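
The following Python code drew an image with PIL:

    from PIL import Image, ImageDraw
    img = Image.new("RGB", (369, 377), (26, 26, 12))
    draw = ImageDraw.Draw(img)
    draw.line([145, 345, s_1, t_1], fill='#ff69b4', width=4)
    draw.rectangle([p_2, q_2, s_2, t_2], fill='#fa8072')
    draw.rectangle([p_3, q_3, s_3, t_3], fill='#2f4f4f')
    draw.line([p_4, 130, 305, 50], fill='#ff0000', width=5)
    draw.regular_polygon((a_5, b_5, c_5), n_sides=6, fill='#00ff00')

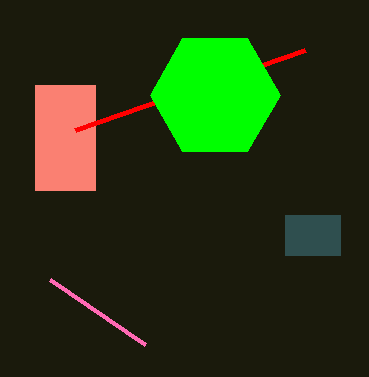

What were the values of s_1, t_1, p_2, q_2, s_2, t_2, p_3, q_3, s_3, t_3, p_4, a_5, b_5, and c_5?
s_1 = 50; t_1 = 280; p_2 = 35; q_2 = 85; s_2 = 95; t_2 = 190; p_3 = 285; q_3 = 215; s_3 = 340; t_3 = 255; p_4 = 75; a_5 = 215; b_5 = 95; c_5 = 65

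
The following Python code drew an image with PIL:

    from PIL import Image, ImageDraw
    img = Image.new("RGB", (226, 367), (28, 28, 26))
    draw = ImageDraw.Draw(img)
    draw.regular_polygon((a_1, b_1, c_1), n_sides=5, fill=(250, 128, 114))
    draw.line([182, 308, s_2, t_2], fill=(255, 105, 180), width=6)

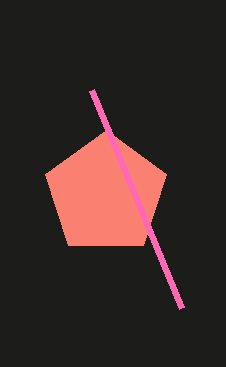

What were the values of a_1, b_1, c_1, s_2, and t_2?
a_1 = 106, b_1 = 194, c_1 = 64, s_2 = 92, t_2 = 90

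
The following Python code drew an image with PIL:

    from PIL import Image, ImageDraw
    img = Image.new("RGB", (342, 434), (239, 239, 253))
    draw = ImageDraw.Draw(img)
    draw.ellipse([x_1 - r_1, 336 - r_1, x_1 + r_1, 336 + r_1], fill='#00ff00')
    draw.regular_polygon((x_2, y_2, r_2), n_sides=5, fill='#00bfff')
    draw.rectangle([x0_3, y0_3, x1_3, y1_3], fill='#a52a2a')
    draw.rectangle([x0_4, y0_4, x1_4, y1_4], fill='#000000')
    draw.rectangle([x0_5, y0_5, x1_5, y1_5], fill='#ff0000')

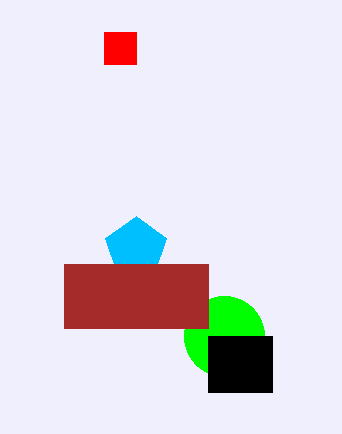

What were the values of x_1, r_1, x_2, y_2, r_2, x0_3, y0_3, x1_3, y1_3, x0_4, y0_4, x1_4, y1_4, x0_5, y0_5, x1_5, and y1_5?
x_1 = 224; r_1 = 40; x_2 = 136; y_2 = 248; r_2 = 32; x0_3 = 64; y0_3 = 264; x1_3 = 208; y1_3 = 328; x0_4 = 208; y0_4 = 336; x1_4 = 272; y1_4 = 392; x0_5 = 104; y0_5 = 32; x1_5 = 136; y1_5 = 64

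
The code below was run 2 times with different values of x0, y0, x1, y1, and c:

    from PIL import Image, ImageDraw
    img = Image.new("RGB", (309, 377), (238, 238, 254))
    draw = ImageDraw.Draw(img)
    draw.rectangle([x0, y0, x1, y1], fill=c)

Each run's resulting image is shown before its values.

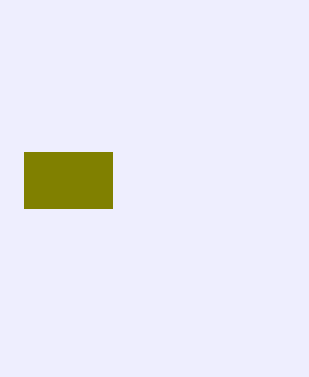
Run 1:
x0 = 24; y0 = 152; x1 = 112; y1 = 208; c = 'olive'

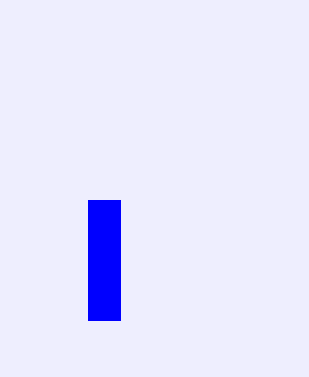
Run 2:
x0 = 88, y0 = 200, x1 = 120, y1 = 320, c = 'blue'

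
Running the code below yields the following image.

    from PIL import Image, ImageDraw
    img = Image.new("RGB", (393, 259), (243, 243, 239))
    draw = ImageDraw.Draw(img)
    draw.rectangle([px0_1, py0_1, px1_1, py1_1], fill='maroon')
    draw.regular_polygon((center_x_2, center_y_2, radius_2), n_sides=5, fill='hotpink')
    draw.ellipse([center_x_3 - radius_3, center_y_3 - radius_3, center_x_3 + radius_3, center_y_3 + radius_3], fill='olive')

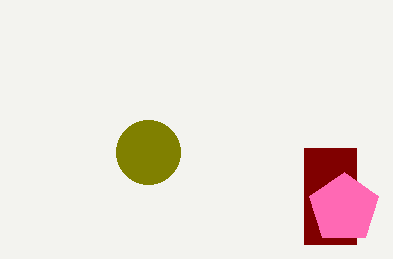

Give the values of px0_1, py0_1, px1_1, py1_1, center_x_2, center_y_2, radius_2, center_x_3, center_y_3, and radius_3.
px0_1 = 304; py0_1 = 148; px1_1 = 356; py1_1 = 244; center_x_2 = 344; center_y_2 = 208; radius_2 = 36; center_x_3 = 148; center_y_3 = 152; radius_3 = 32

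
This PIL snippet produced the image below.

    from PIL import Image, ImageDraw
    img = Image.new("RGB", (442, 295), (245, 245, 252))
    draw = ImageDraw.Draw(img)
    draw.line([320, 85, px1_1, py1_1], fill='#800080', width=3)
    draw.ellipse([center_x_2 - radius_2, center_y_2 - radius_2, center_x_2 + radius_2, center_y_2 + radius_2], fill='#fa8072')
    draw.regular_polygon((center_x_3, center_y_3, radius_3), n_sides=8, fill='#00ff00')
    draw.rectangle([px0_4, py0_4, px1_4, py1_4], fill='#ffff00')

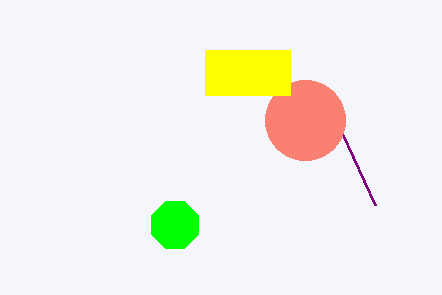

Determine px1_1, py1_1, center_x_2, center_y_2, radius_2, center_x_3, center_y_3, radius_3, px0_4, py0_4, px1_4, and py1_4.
px1_1 = 375, py1_1 = 205, center_x_2 = 305, center_y_2 = 120, radius_2 = 40, center_x_3 = 175, center_y_3 = 225, radius_3 = 25, px0_4 = 205, py0_4 = 50, px1_4 = 290, py1_4 = 95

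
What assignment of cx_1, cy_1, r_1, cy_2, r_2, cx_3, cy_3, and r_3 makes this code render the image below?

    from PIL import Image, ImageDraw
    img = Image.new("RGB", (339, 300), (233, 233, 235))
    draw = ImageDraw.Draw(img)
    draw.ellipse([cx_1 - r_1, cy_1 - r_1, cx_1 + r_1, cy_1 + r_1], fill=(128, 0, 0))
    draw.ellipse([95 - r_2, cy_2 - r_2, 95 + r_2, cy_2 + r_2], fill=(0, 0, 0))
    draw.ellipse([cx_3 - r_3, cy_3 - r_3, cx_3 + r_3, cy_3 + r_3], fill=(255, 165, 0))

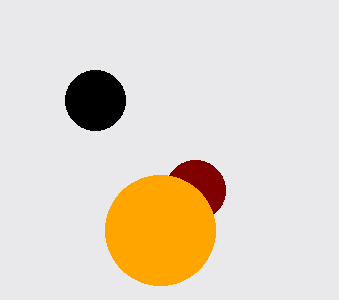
cx_1 = 195; cy_1 = 190; r_1 = 30; cy_2 = 100; r_2 = 30; cx_3 = 160; cy_3 = 230; r_3 = 55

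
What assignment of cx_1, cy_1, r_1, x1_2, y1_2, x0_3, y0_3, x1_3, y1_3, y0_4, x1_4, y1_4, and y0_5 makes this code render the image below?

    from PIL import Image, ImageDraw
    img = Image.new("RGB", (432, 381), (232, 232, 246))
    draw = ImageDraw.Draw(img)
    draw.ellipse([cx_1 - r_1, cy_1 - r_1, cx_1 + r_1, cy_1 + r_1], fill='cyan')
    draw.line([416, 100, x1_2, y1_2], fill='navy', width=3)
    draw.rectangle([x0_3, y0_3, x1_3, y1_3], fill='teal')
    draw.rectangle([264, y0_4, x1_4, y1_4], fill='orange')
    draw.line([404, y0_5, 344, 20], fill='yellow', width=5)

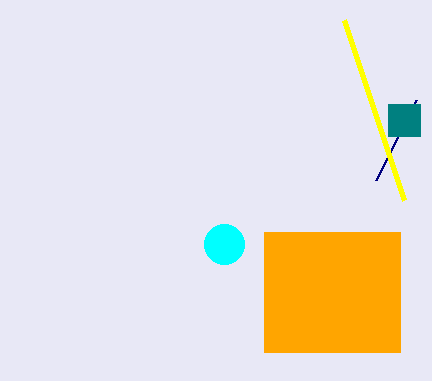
cx_1 = 224; cy_1 = 244; r_1 = 20; x1_2 = 376; y1_2 = 180; x0_3 = 388; y0_3 = 104; x1_3 = 420; y1_3 = 136; y0_4 = 232; x1_4 = 400; y1_4 = 352; y0_5 = 200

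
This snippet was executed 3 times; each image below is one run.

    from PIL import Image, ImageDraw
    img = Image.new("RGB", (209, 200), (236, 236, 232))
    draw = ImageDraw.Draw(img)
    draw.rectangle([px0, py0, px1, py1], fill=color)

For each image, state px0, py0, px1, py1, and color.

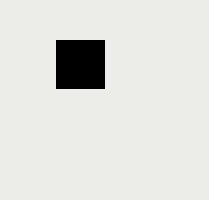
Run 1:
px0 = 56; py0 = 40; px1 = 104; py1 = 88; color = 'black'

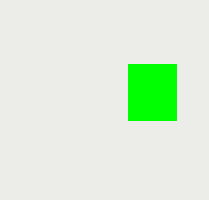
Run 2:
px0 = 128; py0 = 64; px1 = 176; py1 = 120; color = 'lime'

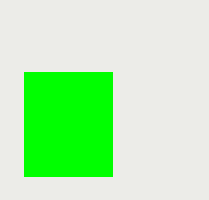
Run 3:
px0 = 24; py0 = 72; px1 = 112; py1 = 176; color = 'lime'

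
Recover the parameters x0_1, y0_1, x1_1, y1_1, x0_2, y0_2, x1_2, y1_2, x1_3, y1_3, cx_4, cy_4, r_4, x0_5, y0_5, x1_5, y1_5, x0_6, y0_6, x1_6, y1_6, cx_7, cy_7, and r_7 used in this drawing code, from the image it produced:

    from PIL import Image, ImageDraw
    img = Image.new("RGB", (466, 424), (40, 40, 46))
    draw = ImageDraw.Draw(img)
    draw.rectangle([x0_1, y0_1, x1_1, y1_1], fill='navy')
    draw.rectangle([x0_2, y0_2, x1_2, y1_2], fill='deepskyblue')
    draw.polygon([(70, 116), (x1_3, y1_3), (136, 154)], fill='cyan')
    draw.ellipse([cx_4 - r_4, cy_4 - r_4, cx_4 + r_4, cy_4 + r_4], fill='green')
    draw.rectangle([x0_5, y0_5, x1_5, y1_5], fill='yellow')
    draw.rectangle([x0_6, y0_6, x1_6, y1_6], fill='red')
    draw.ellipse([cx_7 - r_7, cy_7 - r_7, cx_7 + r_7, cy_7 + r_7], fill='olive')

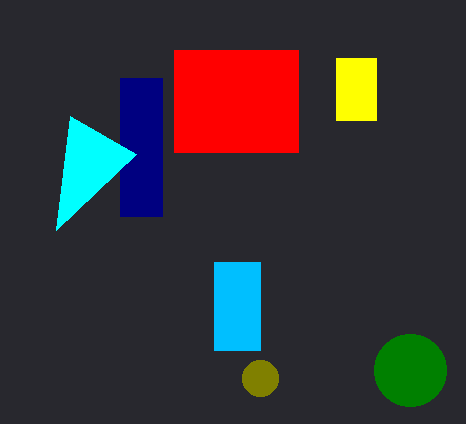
x0_1 = 120, y0_1 = 78, x1_1 = 162, y1_1 = 216, x0_2 = 214, y0_2 = 262, x1_2 = 260, y1_2 = 350, x1_3 = 56, y1_3 = 230, cx_4 = 410, cy_4 = 370, r_4 = 36, x0_5 = 336, y0_5 = 58, x1_5 = 376, y1_5 = 120, x0_6 = 174, y0_6 = 50, x1_6 = 298, y1_6 = 152, cx_7 = 260, cy_7 = 378, r_7 = 18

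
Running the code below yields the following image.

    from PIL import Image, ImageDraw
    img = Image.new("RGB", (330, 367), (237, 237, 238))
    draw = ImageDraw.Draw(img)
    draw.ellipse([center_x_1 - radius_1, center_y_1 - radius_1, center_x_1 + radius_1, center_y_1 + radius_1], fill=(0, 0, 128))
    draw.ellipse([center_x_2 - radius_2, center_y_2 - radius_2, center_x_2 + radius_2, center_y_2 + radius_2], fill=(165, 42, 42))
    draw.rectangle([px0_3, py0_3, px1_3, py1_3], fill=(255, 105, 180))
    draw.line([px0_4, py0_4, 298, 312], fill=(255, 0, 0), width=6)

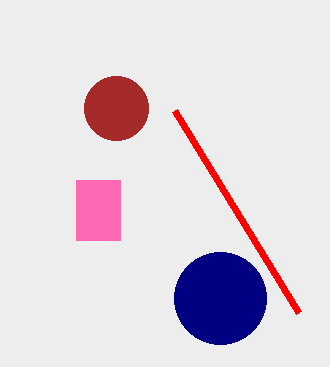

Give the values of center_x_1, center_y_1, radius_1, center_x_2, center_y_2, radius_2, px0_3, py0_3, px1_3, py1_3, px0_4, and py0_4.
center_x_1 = 220; center_y_1 = 298; radius_1 = 46; center_x_2 = 116; center_y_2 = 108; radius_2 = 32; px0_3 = 76; py0_3 = 180; px1_3 = 120; py1_3 = 240; px0_4 = 174; py0_4 = 110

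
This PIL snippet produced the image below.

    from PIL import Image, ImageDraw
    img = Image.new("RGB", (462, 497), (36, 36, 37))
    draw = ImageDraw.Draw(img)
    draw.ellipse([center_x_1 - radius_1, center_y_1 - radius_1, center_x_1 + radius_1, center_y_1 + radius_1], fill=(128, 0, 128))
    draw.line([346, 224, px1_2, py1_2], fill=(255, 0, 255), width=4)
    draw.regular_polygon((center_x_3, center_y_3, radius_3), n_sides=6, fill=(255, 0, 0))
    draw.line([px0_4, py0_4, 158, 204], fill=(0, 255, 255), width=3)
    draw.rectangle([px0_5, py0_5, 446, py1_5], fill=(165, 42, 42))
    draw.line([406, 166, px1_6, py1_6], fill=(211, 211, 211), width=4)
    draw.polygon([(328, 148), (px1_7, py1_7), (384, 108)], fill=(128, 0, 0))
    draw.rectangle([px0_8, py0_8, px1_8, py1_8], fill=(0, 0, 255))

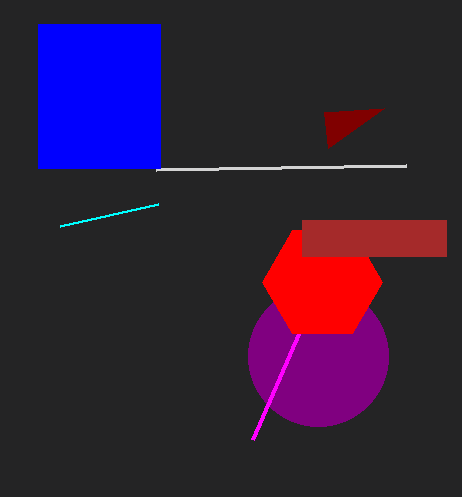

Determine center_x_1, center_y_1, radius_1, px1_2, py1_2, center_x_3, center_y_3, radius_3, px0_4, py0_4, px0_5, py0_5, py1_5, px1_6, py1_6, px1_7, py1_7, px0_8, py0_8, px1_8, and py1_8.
center_x_1 = 318, center_y_1 = 356, radius_1 = 70, px1_2 = 252, py1_2 = 440, center_x_3 = 322, center_y_3 = 282, radius_3 = 60, px0_4 = 60, py0_4 = 226, px0_5 = 302, py0_5 = 220, py1_5 = 256, px1_6 = 156, py1_6 = 170, px1_7 = 324, py1_7 = 112, px0_8 = 38, py0_8 = 24, px1_8 = 160, py1_8 = 168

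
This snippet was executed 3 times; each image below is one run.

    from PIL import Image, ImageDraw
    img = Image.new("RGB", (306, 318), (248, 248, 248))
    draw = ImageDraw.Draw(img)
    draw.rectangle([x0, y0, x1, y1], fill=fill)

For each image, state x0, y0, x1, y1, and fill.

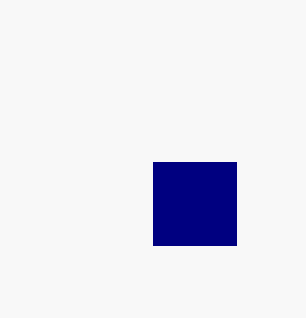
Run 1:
x0 = 153, y0 = 162, x1 = 236, y1 = 245, fill = 'navy'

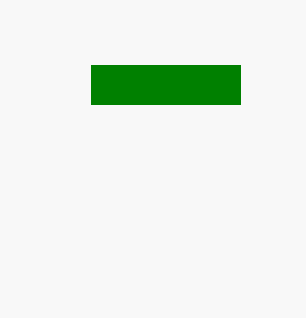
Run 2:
x0 = 91
y0 = 65
x1 = 240
y1 = 104
fill = 'green'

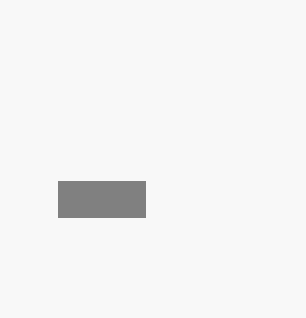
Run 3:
x0 = 58
y0 = 181
x1 = 145
y1 = 217
fill = 'gray'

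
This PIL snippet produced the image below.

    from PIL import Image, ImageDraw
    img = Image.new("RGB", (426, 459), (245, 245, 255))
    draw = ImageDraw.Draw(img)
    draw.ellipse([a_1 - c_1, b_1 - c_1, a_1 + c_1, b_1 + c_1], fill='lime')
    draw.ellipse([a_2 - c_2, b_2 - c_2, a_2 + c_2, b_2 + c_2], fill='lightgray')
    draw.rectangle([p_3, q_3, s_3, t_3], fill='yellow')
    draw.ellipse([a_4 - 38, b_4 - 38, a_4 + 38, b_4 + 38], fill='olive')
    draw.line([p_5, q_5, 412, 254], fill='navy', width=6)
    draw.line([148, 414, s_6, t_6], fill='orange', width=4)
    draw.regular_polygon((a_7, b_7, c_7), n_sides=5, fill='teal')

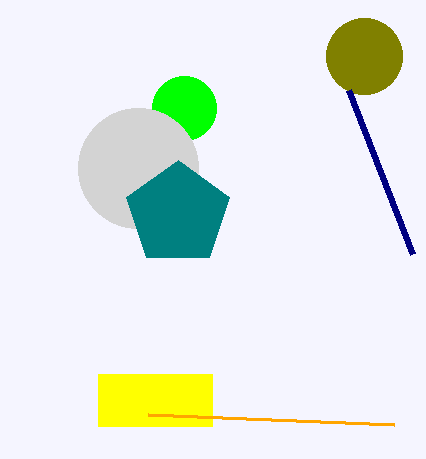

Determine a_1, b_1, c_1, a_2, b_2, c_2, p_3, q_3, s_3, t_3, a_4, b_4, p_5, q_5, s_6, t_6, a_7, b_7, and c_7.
a_1 = 184, b_1 = 108, c_1 = 32, a_2 = 138, b_2 = 168, c_2 = 60, p_3 = 98, q_3 = 374, s_3 = 212, t_3 = 426, a_4 = 364, b_4 = 56, p_5 = 348, q_5 = 90, s_6 = 394, t_6 = 424, a_7 = 178, b_7 = 214, c_7 = 54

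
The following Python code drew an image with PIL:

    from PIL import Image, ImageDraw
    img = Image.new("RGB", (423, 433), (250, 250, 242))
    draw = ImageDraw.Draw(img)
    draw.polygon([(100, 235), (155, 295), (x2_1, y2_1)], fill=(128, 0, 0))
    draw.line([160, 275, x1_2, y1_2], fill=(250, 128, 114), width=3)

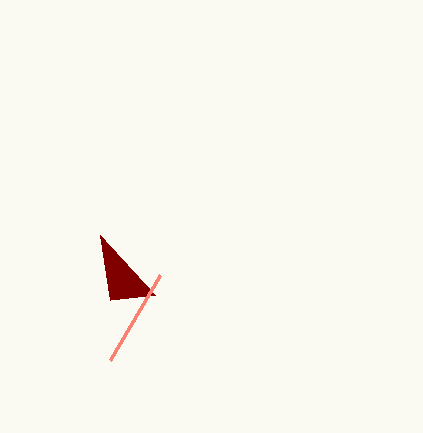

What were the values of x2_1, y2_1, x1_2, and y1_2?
x2_1 = 110, y2_1 = 300, x1_2 = 110, y1_2 = 360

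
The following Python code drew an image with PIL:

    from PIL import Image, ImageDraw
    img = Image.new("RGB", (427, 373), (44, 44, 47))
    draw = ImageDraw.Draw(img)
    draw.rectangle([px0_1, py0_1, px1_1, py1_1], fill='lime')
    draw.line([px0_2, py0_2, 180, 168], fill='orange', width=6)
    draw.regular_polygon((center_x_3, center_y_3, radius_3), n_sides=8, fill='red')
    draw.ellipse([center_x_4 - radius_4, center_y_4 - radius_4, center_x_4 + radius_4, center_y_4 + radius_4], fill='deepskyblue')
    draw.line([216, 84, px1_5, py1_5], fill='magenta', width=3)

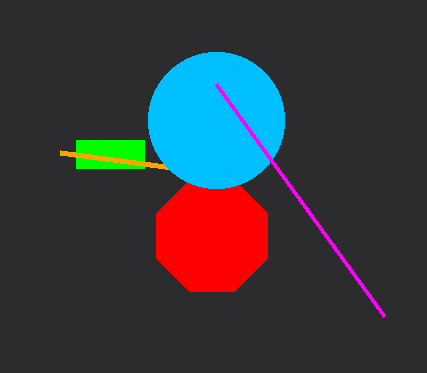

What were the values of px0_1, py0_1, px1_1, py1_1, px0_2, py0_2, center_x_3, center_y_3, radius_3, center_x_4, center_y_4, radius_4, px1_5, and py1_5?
px0_1 = 76, py0_1 = 140, px1_1 = 144, py1_1 = 168, px0_2 = 60, py0_2 = 152, center_x_3 = 212, center_y_3 = 236, radius_3 = 60, center_x_4 = 216, center_y_4 = 120, radius_4 = 68, px1_5 = 384, py1_5 = 316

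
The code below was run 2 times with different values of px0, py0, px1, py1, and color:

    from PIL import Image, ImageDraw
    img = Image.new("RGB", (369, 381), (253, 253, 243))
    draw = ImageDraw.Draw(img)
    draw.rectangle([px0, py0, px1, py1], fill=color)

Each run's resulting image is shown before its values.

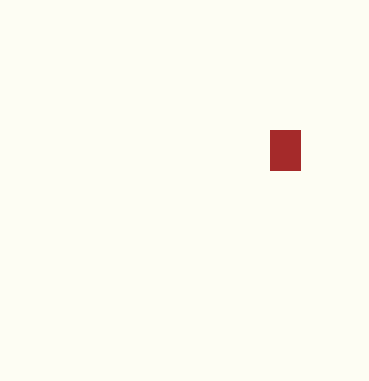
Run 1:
px0 = 270; py0 = 130; px1 = 300; py1 = 170; color = 'brown'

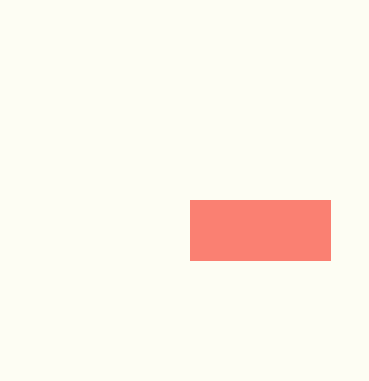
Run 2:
px0 = 190, py0 = 200, px1 = 330, py1 = 260, color = 'salmon'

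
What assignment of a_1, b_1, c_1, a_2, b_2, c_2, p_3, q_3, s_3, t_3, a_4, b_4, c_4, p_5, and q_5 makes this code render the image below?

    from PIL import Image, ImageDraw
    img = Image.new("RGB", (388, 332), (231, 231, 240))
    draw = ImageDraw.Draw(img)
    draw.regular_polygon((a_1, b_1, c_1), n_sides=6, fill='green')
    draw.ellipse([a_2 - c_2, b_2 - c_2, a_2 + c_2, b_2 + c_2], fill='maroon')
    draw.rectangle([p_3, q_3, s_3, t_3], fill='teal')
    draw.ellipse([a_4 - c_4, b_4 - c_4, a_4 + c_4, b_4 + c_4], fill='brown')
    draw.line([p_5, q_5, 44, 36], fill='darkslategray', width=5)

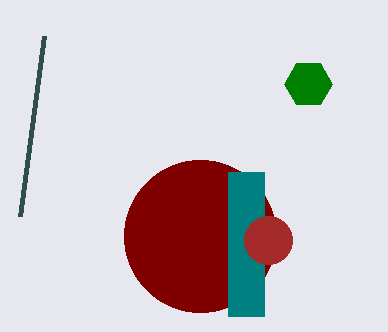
a_1 = 308
b_1 = 84
c_1 = 24
a_2 = 200
b_2 = 236
c_2 = 76
p_3 = 228
q_3 = 172
s_3 = 264
t_3 = 316
a_4 = 268
b_4 = 240
c_4 = 24
p_5 = 20
q_5 = 216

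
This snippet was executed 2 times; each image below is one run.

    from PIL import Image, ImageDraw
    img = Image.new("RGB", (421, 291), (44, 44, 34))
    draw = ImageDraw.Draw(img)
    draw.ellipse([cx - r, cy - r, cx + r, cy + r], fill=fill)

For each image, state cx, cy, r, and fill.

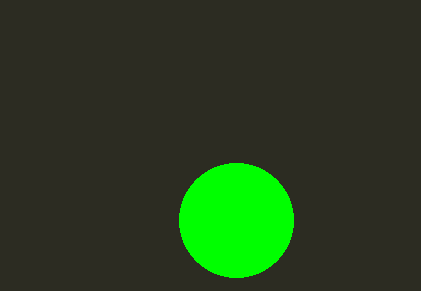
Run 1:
cx = 236
cy = 220
r = 57
fill = 'lime'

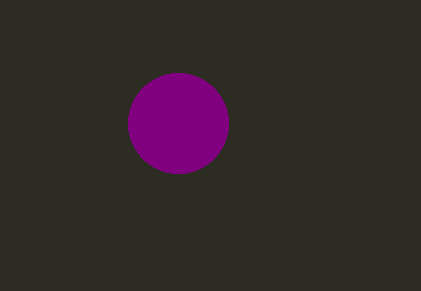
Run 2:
cx = 178; cy = 123; r = 50; fill = 'purple'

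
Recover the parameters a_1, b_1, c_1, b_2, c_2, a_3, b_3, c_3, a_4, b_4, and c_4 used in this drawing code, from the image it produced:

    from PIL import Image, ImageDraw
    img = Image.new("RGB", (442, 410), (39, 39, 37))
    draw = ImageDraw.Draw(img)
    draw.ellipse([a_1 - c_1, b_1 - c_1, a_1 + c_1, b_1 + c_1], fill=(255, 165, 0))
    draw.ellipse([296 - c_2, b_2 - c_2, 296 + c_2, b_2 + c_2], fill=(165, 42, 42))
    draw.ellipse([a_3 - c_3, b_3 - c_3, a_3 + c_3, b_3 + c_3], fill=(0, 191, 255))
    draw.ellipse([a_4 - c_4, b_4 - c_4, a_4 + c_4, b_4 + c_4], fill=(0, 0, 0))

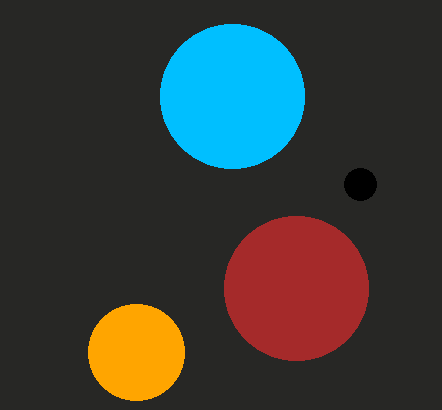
a_1 = 136; b_1 = 352; c_1 = 48; b_2 = 288; c_2 = 72; a_3 = 232; b_3 = 96; c_3 = 72; a_4 = 360; b_4 = 184; c_4 = 16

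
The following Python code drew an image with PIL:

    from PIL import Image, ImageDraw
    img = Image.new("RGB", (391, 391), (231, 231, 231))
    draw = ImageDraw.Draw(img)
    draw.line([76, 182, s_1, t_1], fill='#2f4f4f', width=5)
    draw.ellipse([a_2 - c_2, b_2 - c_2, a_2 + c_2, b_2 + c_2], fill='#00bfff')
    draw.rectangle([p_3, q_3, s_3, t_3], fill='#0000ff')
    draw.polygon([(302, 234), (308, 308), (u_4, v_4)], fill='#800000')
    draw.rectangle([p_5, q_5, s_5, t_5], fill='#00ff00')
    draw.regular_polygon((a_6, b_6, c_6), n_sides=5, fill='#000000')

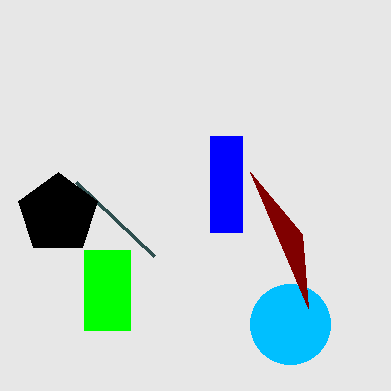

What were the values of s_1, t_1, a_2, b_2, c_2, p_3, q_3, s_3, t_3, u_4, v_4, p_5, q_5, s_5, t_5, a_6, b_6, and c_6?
s_1 = 154, t_1 = 256, a_2 = 290, b_2 = 324, c_2 = 40, p_3 = 210, q_3 = 136, s_3 = 242, t_3 = 232, u_4 = 250, v_4 = 172, p_5 = 84, q_5 = 250, s_5 = 130, t_5 = 330, a_6 = 58, b_6 = 214, c_6 = 42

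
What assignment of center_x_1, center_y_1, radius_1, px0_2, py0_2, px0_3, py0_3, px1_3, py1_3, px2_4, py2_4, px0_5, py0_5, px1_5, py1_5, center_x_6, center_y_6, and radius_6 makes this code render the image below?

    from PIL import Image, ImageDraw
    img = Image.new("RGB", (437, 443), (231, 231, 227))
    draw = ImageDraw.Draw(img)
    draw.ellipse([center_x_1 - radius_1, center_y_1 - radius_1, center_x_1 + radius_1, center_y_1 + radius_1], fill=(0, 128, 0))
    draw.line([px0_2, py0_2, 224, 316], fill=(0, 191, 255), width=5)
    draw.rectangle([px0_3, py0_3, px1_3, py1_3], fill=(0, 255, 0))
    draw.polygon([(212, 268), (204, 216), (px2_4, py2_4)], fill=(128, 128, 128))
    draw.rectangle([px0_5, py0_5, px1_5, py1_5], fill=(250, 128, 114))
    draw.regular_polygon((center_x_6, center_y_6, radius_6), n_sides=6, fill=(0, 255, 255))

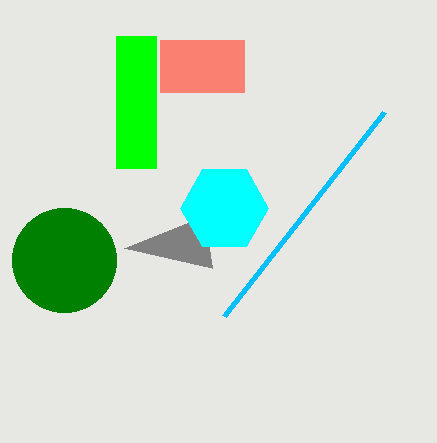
center_x_1 = 64
center_y_1 = 260
radius_1 = 52
px0_2 = 384
py0_2 = 112
px0_3 = 116
py0_3 = 36
px1_3 = 156
py1_3 = 168
px2_4 = 124
py2_4 = 248
px0_5 = 160
py0_5 = 40
px1_5 = 244
py1_5 = 92
center_x_6 = 224
center_y_6 = 208
radius_6 = 44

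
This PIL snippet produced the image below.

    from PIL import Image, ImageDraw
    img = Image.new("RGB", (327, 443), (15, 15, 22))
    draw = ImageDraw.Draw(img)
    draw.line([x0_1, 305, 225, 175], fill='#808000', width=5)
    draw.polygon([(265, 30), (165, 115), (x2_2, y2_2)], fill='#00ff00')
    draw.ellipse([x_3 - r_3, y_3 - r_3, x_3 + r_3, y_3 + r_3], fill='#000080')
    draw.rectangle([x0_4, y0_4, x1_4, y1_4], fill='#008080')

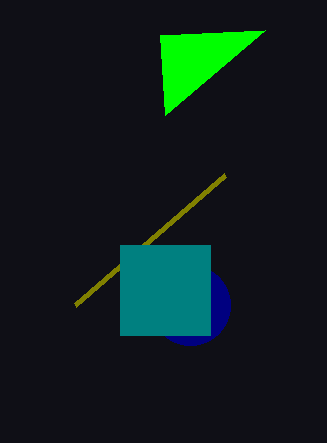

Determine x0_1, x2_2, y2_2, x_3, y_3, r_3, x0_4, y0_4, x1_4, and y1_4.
x0_1 = 75, x2_2 = 160, y2_2 = 35, x_3 = 190, y_3 = 305, r_3 = 40, x0_4 = 120, y0_4 = 245, x1_4 = 210, y1_4 = 335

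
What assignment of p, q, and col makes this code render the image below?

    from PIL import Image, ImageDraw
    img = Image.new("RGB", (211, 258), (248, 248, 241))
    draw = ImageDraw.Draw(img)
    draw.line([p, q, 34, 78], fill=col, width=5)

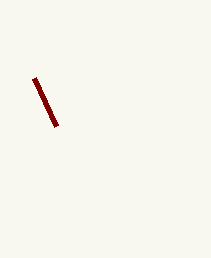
p = 56
q = 126
col = 'maroon'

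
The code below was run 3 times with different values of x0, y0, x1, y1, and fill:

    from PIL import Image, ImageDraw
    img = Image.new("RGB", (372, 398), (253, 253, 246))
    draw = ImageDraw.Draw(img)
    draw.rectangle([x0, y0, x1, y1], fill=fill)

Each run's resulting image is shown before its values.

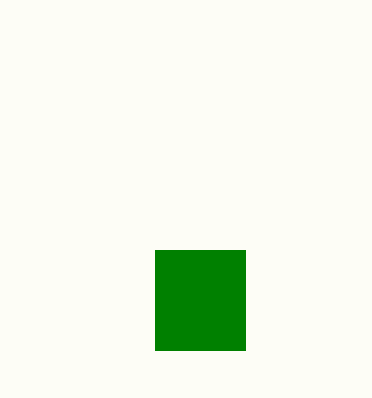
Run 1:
x0 = 155; y0 = 250; x1 = 245; y1 = 350; fill = 'green'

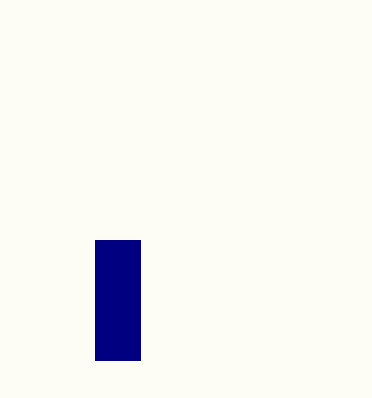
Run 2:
x0 = 95; y0 = 240; x1 = 140; y1 = 360; fill = 'navy'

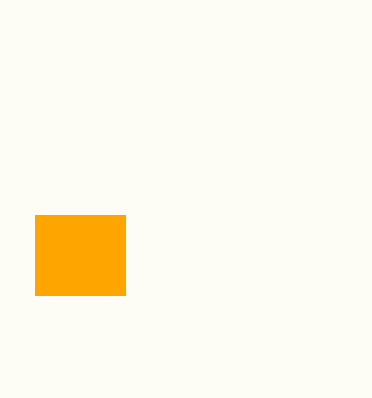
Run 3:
x0 = 35; y0 = 215; x1 = 125; y1 = 295; fill = 'orange'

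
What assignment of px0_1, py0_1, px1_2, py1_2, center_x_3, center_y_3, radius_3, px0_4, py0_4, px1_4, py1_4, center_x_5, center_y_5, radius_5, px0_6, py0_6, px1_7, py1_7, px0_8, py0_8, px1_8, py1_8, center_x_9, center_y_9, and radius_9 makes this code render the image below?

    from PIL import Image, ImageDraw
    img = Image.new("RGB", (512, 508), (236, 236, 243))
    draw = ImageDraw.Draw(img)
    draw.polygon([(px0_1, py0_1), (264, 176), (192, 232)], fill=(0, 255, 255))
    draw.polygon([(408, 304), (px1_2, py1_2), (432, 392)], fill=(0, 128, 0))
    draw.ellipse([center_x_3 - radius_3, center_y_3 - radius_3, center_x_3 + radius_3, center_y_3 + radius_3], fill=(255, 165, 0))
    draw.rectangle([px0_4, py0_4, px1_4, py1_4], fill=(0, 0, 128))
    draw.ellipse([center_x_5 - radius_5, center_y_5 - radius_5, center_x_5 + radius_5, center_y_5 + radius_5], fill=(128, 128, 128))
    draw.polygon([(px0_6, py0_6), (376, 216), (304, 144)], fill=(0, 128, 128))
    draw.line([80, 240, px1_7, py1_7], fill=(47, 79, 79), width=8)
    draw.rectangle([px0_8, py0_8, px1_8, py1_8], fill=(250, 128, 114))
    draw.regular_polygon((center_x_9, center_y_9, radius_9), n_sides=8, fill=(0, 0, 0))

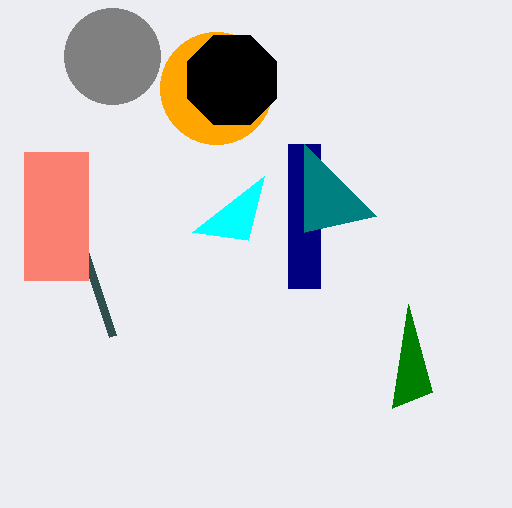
px0_1 = 248; py0_1 = 240; px1_2 = 392; py1_2 = 408; center_x_3 = 216; center_y_3 = 88; radius_3 = 56; px0_4 = 288; py0_4 = 144; px1_4 = 320; py1_4 = 288; center_x_5 = 112; center_y_5 = 56; radius_5 = 48; px0_6 = 304; py0_6 = 232; px1_7 = 112; py1_7 = 336; px0_8 = 24; py0_8 = 152; px1_8 = 88; py1_8 = 280; center_x_9 = 232; center_y_9 = 80; radius_9 = 48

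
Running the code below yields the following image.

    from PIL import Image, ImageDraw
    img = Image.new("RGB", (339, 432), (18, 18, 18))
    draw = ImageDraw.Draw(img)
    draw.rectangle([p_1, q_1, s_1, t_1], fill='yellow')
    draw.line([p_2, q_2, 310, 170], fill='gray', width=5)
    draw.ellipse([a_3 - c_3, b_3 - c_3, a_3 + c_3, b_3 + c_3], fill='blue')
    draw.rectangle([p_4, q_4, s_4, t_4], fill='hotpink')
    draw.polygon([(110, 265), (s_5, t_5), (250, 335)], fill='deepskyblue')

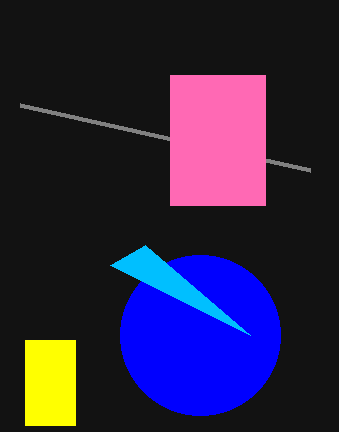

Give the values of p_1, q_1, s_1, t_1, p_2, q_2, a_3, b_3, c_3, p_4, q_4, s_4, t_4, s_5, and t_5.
p_1 = 25, q_1 = 340, s_1 = 75, t_1 = 425, p_2 = 20, q_2 = 105, a_3 = 200, b_3 = 335, c_3 = 80, p_4 = 170, q_4 = 75, s_4 = 265, t_4 = 205, s_5 = 145, t_5 = 245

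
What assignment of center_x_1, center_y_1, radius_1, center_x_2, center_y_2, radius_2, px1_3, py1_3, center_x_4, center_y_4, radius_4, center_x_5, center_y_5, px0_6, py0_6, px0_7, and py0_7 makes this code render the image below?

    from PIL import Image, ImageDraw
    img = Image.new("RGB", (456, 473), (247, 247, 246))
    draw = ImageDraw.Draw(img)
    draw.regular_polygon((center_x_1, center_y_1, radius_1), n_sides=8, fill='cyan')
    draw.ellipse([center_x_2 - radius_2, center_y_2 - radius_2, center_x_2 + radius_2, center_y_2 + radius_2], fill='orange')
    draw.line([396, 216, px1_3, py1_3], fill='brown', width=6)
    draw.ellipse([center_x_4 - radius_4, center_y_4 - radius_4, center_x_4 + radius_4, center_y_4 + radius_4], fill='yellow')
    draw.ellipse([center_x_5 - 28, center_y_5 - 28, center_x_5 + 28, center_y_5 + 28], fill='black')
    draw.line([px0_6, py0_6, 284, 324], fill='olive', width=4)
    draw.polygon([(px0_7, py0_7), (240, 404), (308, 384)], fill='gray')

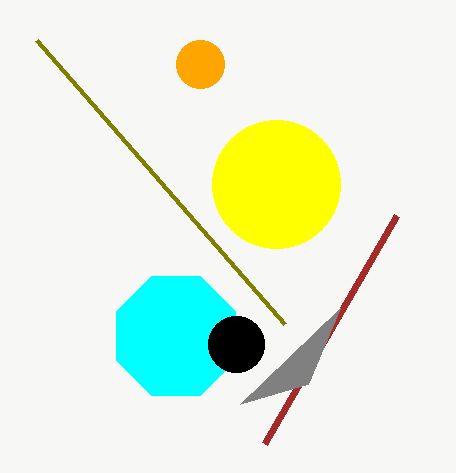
center_x_1 = 176; center_y_1 = 336; radius_1 = 64; center_x_2 = 200; center_y_2 = 64; radius_2 = 24; px1_3 = 264; py1_3 = 444; center_x_4 = 276; center_y_4 = 184; radius_4 = 64; center_x_5 = 236; center_y_5 = 344; px0_6 = 36; py0_6 = 40; px0_7 = 340; py0_7 = 308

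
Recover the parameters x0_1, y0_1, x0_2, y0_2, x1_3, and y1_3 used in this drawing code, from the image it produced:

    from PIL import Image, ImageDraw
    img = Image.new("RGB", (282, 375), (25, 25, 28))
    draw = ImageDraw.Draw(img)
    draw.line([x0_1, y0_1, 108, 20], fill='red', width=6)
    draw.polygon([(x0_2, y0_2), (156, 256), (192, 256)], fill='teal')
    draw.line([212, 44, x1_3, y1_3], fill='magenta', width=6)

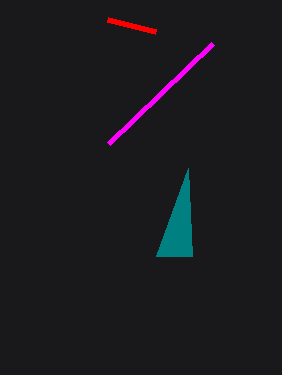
x0_1 = 156; y0_1 = 32; x0_2 = 188; y0_2 = 168; x1_3 = 108; y1_3 = 144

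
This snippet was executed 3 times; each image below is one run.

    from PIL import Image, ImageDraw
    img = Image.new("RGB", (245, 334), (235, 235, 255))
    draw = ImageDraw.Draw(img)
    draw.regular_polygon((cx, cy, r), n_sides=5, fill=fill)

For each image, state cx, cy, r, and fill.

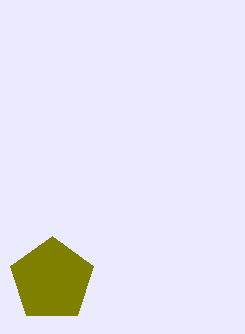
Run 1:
cx = 52; cy = 280; r = 44; fill = 'olive'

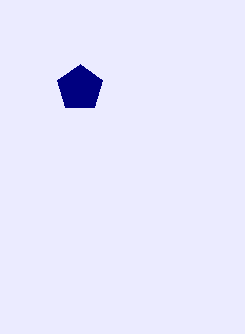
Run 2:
cx = 80; cy = 88; r = 24; fill = 'navy'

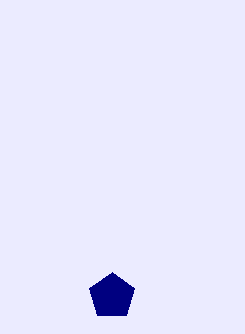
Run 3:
cx = 112, cy = 296, r = 24, fill = 'navy'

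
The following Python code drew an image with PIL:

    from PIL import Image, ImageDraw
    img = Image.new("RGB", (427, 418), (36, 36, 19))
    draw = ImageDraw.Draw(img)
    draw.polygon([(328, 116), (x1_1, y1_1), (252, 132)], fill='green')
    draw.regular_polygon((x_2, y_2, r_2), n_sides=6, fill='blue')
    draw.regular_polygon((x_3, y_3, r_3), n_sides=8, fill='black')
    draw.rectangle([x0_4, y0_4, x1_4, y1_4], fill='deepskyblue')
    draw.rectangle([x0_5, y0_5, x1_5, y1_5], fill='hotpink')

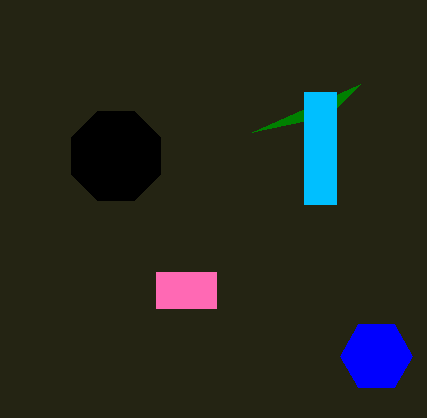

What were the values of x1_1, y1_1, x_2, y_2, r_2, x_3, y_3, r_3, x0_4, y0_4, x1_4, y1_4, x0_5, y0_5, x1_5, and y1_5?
x1_1 = 360
y1_1 = 84
x_2 = 376
y_2 = 356
r_2 = 36
x_3 = 116
y_3 = 156
r_3 = 48
x0_4 = 304
y0_4 = 92
x1_4 = 336
y1_4 = 204
x0_5 = 156
y0_5 = 272
x1_5 = 216
y1_5 = 308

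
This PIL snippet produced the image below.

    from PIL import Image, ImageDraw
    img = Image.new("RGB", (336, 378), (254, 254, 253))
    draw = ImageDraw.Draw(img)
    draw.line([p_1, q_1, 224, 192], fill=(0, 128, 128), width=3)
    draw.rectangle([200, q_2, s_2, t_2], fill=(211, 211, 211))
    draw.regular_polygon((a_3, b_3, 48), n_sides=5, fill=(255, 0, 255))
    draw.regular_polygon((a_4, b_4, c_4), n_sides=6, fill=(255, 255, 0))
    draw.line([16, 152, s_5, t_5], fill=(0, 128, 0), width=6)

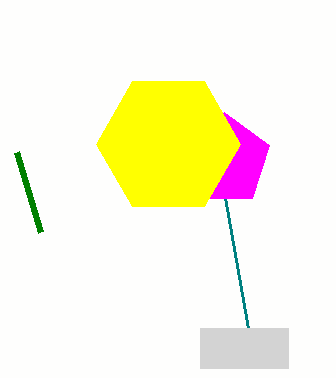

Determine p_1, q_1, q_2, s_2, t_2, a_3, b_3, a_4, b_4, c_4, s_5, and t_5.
p_1 = 248, q_1 = 328, q_2 = 328, s_2 = 288, t_2 = 368, a_3 = 224, b_3 = 160, a_4 = 168, b_4 = 144, c_4 = 72, s_5 = 40, t_5 = 232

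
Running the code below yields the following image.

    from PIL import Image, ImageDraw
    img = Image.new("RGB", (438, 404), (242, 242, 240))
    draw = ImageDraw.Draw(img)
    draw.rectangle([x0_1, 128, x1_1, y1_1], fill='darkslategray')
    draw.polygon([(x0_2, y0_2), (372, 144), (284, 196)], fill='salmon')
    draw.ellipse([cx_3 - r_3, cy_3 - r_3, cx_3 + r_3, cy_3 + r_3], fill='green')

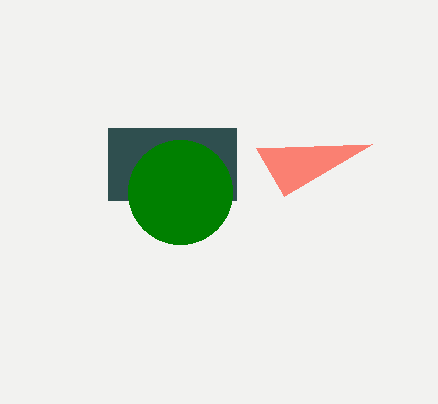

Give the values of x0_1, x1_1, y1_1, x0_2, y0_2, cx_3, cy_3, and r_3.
x0_1 = 108, x1_1 = 236, y1_1 = 200, x0_2 = 256, y0_2 = 148, cx_3 = 180, cy_3 = 192, r_3 = 52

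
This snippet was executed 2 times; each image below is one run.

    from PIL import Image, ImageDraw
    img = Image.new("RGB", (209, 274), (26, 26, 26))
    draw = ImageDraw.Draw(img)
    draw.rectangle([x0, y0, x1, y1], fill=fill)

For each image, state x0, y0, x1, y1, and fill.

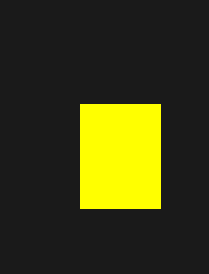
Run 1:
x0 = 80
y0 = 104
x1 = 160
y1 = 208
fill = 'yellow'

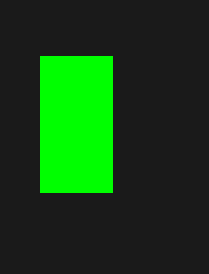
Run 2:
x0 = 40; y0 = 56; x1 = 112; y1 = 192; fill = 'lime'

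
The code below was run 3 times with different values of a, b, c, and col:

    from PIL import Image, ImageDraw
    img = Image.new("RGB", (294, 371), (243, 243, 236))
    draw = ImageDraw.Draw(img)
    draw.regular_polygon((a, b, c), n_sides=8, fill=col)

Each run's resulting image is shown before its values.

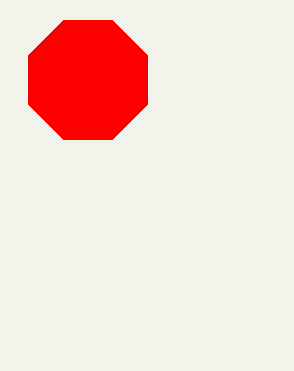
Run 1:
a = 88
b = 80
c = 64
col = 'red'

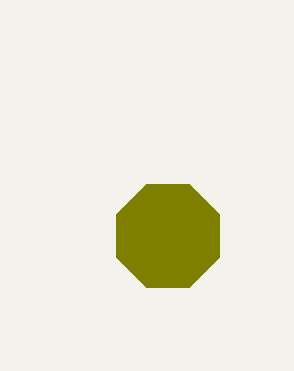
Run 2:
a = 168
b = 236
c = 56
col = 'olive'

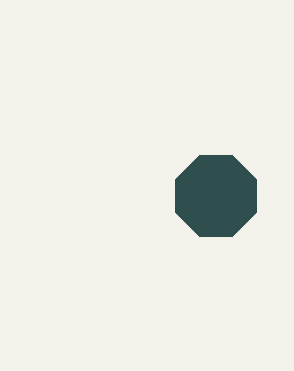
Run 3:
a = 216; b = 196; c = 44; col = 'darkslategray'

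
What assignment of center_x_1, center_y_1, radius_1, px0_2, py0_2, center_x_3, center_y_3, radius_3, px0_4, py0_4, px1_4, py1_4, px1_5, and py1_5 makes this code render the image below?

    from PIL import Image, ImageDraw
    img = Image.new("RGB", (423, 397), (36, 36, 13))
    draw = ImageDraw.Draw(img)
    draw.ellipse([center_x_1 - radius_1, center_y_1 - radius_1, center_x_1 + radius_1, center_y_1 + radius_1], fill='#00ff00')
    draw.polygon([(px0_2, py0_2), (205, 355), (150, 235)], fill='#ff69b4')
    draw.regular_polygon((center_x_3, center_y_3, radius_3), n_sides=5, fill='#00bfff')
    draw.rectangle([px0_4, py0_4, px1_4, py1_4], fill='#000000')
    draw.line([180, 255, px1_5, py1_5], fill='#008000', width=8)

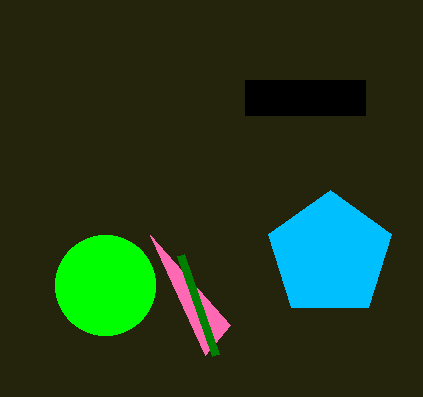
center_x_1 = 105; center_y_1 = 285; radius_1 = 50; px0_2 = 230; py0_2 = 325; center_x_3 = 330; center_y_3 = 255; radius_3 = 65; px0_4 = 245; py0_4 = 80; px1_4 = 365; py1_4 = 115; px1_5 = 215; py1_5 = 355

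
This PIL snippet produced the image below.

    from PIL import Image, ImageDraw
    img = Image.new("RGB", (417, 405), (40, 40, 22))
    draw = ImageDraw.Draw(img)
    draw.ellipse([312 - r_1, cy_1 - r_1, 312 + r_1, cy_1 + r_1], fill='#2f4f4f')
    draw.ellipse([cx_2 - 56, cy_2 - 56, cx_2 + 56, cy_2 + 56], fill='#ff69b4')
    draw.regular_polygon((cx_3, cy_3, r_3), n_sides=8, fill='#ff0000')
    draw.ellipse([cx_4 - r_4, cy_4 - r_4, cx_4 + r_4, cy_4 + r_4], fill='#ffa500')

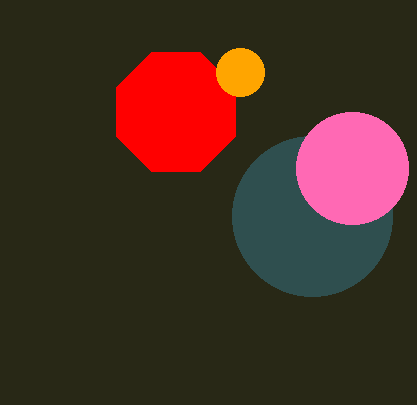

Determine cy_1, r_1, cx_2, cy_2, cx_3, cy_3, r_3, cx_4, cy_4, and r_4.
cy_1 = 216; r_1 = 80; cx_2 = 352; cy_2 = 168; cx_3 = 176; cy_3 = 112; r_3 = 64; cx_4 = 240; cy_4 = 72; r_4 = 24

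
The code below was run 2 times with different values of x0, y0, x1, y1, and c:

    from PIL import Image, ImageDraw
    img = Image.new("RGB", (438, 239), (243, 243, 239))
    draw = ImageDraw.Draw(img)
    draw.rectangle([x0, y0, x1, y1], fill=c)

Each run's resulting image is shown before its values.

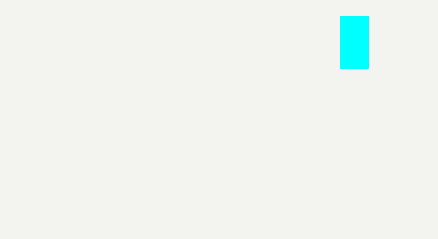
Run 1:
x0 = 340
y0 = 16
x1 = 368
y1 = 68
c = 'cyan'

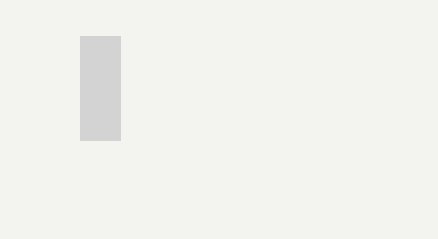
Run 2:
x0 = 80, y0 = 36, x1 = 120, y1 = 140, c = 'lightgray'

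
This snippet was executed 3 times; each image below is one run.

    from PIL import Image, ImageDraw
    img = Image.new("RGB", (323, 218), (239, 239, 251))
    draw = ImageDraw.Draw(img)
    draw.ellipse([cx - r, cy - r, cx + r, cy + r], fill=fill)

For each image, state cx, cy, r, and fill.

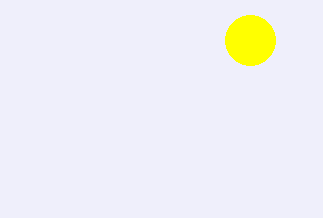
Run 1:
cx = 250; cy = 40; r = 25; fill = 'yellow'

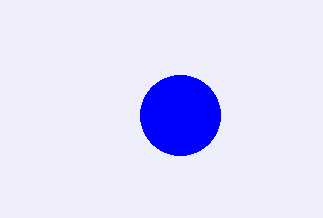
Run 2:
cx = 180; cy = 115; r = 40; fill = 'blue'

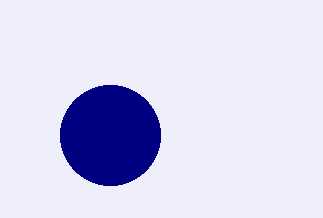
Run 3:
cx = 110; cy = 135; r = 50; fill = 'navy'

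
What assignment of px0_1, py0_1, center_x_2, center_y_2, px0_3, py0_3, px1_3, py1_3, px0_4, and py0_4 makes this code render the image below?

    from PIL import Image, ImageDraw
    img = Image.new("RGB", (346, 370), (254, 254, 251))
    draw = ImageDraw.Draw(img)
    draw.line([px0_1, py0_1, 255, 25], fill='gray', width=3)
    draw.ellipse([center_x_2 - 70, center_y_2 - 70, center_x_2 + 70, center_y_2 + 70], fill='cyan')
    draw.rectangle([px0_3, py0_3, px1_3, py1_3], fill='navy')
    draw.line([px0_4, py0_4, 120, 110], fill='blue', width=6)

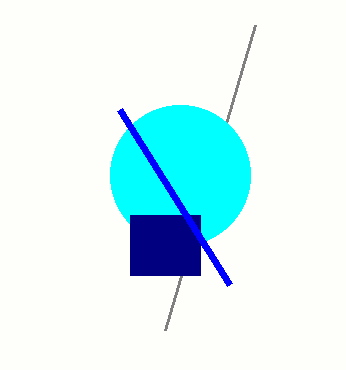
px0_1 = 165, py0_1 = 330, center_x_2 = 180, center_y_2 = 175, px0_3 = 130, py0_3 = 215, px1_3 = 200, py1_3 = 275, px0_4 = 230, py0_4 = 285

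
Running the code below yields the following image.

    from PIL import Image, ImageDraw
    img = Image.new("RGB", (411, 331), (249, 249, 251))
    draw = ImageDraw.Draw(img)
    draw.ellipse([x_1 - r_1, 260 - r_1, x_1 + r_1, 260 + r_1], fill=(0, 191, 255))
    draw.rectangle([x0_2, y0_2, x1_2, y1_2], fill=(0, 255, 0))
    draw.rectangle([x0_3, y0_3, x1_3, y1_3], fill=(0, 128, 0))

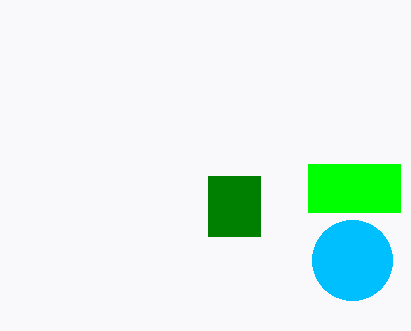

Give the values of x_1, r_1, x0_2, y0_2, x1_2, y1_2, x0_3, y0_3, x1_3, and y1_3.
x_1 = 352, r_1 = 40, x0_2 = 308, y0_2 = 164, x1_2 = 400, y1_2 = 212, x0_3 = 208, y0_3 = 176, x1_3 = 260, y1_3 = 236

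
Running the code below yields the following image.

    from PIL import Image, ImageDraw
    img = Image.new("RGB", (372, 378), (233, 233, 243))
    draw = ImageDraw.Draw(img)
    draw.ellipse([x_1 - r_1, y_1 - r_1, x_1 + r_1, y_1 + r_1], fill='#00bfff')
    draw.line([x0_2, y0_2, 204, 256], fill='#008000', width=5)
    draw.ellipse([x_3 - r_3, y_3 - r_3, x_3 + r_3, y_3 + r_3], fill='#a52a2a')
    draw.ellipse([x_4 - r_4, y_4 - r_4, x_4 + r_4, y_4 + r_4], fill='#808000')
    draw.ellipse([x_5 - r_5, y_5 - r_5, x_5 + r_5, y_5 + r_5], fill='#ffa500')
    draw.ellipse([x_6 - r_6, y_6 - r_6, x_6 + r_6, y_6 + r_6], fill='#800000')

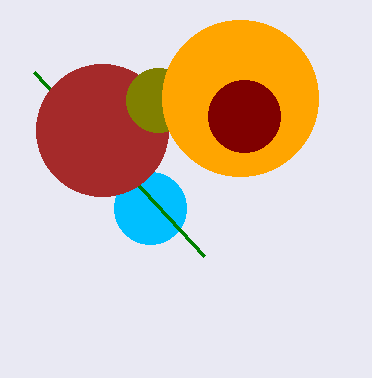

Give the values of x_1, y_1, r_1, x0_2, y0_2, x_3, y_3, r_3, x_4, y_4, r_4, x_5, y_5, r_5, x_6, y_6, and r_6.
x_1 = 150
y_1 = 208
r_1 = 36
x0_2 = 34
y0_2 = 72
x_3 = 102
y_3 = 130
r_3 = 66
x_4 = 158
y_4 = 100
r_4 = 32
x_5 = 240
y_5 = 98
r_5 = 78
x_6 = 244
y_6 = 116
r_6 = 36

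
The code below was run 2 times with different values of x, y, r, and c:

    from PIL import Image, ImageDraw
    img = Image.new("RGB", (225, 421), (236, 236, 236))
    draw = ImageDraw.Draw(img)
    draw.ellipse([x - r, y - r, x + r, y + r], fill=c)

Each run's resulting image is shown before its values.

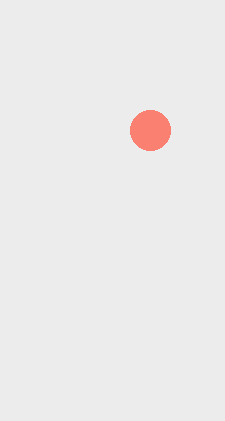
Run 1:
x = 150, y = 130, r = 20, c = 'salmon'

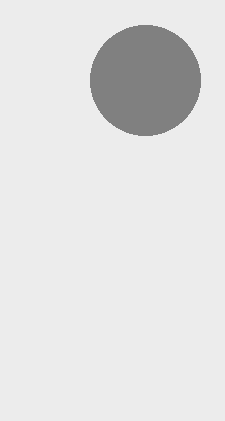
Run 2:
x = 145; y = 80; r = 55; c = 'gray'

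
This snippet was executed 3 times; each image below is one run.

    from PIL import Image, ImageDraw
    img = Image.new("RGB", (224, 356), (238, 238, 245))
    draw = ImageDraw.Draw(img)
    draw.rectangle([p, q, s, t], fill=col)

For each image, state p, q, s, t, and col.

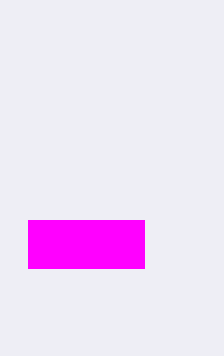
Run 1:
p = 28, q = 220, s = 144, t = 268, col = 'magenta'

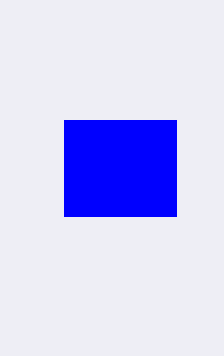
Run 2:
p = 64
q = 120
s = 176
t = 216
col = 'blue'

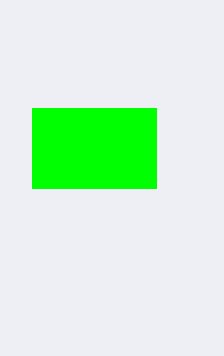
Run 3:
p = 32
q = 108
s = 156
t = 188
col = 'lime'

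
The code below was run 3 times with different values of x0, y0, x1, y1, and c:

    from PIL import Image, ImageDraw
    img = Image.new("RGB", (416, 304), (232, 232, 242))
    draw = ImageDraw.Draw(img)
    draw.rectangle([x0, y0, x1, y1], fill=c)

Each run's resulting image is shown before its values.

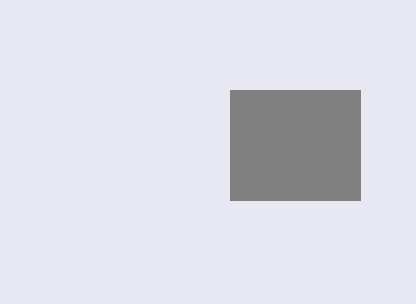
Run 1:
x0 = 230
y0 = 90
x1 = 360
y1 = 200
c = 'gray'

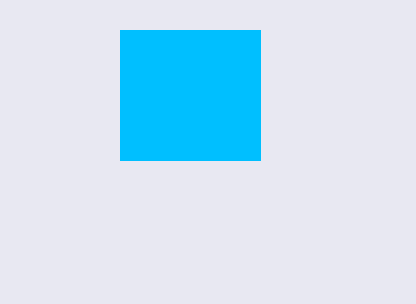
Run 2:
x0 = 120; y0 = 30; x1 = 260; y1 = 160; c = 'deepskyblue'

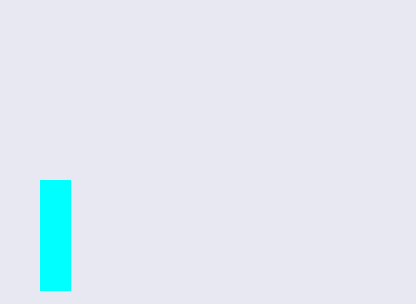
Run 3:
x0 = 40
y0 = 180
x1 = 70
y1 = 290
c = 'cyan'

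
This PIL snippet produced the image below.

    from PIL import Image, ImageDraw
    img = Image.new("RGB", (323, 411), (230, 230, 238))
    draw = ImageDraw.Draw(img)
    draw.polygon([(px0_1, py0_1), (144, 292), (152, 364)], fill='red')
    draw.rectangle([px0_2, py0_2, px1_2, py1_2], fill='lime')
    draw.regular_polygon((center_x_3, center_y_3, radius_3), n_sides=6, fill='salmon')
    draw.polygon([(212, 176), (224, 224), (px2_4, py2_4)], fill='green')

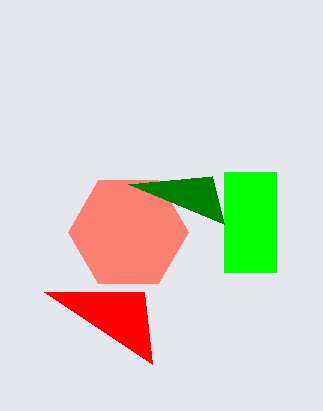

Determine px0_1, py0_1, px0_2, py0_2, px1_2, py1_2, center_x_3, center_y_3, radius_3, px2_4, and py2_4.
px0_1 = 44; py0_1 = 292; px0_2 = 224; py0_2 = 172; px1_2 = 276; py1_2 = 272; center_x_3 = 128; center_y_3 = 232; radius_3 = 60; px2_4 = 128; py2_4 = 184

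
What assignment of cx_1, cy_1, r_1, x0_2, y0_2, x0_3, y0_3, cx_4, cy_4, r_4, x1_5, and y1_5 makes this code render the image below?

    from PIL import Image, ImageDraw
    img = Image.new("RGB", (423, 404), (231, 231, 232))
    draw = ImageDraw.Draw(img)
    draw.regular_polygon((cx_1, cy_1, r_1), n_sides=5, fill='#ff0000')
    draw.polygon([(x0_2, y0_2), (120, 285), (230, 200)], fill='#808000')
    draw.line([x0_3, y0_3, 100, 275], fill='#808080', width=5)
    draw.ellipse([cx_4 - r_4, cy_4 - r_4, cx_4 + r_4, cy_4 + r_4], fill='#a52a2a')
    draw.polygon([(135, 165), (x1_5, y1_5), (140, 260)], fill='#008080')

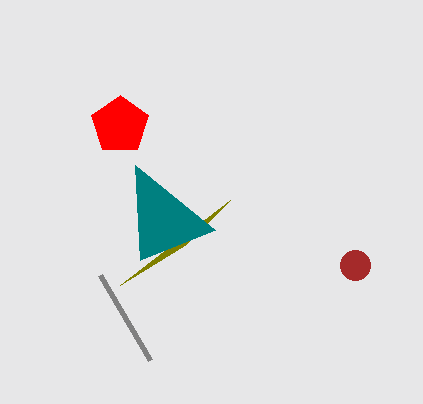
cx_1 = 120, cy_1 = 125, r_1 = 30, x0_2 = 185, y0_2 = 245, x0_3 = 150, y0_3 = 360, cx_4 = 355, cy_4 = 265, r_4 = 15, x1_5 = 215, y1_5 = 230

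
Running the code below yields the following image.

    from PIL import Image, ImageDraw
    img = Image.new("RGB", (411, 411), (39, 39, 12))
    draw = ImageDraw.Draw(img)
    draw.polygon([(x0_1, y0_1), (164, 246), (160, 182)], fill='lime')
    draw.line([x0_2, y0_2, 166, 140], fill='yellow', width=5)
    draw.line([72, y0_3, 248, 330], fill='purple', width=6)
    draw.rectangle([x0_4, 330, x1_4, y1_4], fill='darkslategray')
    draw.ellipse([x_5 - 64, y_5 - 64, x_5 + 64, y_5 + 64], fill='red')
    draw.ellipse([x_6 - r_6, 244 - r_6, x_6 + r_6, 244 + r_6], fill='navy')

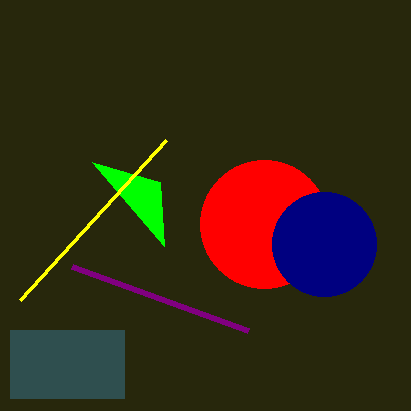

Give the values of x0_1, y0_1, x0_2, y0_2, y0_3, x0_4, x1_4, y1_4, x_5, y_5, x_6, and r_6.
x0_1 = 92; y0_1 = 162; x0_2 = 20; y0_2 = 300; y0_3 = 266; x0_4 = 10; x1_4 = 124; y1_4 = 398; x_5 = 264; y_5 = 224; x_6 = 324; r_6 = 52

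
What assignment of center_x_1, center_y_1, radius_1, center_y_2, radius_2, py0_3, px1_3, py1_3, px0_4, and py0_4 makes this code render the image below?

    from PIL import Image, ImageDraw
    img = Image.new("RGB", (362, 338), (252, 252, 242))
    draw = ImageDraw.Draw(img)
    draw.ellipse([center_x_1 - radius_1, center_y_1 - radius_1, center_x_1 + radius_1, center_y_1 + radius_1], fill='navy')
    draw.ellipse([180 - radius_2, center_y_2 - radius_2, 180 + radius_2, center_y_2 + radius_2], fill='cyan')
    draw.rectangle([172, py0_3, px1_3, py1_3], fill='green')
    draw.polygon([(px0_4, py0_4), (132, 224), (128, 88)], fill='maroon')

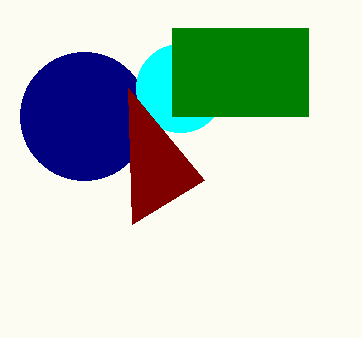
center_x_1 = 84
center_y_1 = 116
radius_1 = 64
center_y_2 = 88
radius_2 = 44
py0_3 = 28
px1_3 = 308
py1_3 = 116
px0_4 = 204
py0_4 = 180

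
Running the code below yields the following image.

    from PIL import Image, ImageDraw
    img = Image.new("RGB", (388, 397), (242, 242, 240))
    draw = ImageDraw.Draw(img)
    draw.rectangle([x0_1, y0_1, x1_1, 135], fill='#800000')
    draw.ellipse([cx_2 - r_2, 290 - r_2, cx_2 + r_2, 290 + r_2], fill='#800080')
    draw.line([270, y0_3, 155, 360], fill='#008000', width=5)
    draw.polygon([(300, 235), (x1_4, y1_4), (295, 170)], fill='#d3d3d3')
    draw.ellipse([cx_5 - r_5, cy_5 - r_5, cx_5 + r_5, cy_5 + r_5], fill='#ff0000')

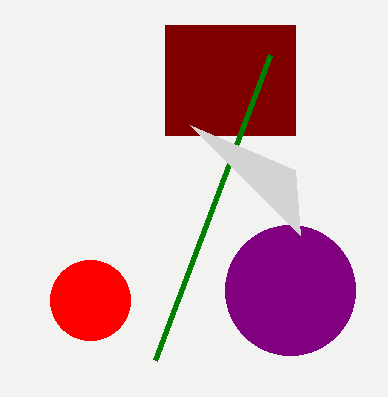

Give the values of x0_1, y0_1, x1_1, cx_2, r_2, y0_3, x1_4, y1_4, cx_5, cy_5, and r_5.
x0_1 = 165, y0_1 = 25, x1_1 = 295, cx_2 = 290, r_2 = 65, y0_3 = 55, x1_4 = 190, y1_4 = 125, cx_5 = 90, cy_5 = 300, r_5 = 40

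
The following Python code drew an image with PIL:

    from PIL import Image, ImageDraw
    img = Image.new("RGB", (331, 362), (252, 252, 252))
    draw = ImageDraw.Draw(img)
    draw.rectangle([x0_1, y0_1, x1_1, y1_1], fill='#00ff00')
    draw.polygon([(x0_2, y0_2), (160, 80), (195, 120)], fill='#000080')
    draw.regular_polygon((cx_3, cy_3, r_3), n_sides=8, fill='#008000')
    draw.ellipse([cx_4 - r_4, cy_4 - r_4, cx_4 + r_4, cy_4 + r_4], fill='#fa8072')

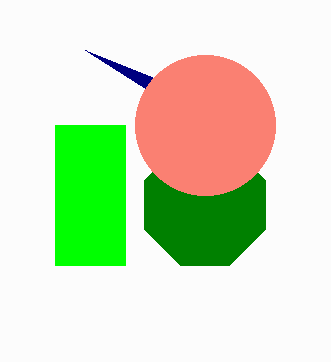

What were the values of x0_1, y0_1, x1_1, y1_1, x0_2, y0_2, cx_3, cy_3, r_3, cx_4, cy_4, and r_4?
x0_1 = 55
y0_1 = 125
x1_1 = 125
y1_1 = 265
x0_2 = 85
y0_2 = 50
cx_3 = 205
cy_3 = 205
r_3 = 65
cx_4 = 205
cy_4 = 125
r_4 = 70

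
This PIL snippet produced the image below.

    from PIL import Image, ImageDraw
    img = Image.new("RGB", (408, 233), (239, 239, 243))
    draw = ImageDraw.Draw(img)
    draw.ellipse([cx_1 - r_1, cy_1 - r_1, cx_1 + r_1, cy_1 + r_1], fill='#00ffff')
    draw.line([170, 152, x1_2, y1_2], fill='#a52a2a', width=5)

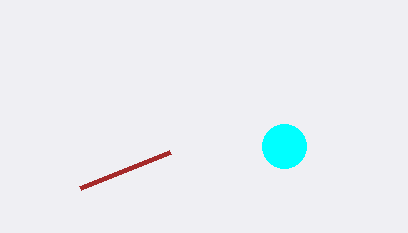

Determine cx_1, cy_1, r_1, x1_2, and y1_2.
cx_1 = 284; cy_1 = 146; r_1 = 22; x1_2 = 80; y1_2 = 188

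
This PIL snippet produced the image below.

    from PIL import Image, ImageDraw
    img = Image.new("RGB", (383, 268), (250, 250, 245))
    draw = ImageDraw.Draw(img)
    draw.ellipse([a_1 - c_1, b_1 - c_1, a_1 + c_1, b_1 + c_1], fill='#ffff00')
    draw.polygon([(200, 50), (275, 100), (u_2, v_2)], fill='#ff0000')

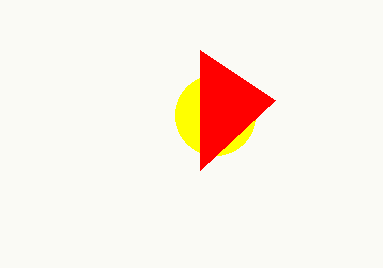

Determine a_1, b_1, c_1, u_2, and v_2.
a_1 = 215; b_1 = 115; c_1 = 40; u_2 = 200; v_2 = 170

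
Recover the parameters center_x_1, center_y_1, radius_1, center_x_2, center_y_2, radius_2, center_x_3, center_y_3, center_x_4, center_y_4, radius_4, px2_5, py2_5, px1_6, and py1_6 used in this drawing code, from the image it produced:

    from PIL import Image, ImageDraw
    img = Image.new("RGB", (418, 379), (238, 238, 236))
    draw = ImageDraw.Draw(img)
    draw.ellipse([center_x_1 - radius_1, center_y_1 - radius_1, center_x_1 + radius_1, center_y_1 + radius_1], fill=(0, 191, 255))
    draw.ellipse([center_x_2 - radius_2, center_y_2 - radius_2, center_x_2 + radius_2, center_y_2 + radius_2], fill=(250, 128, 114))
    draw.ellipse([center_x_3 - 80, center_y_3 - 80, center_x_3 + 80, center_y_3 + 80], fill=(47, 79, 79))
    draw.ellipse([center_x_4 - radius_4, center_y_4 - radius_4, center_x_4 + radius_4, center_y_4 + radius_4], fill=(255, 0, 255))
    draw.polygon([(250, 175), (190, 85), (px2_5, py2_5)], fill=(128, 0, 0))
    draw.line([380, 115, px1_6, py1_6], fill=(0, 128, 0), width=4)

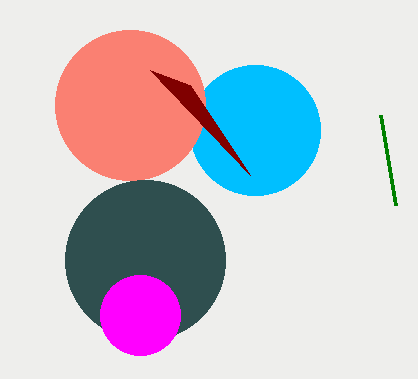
center_x_1 = 255, center_y_1 = 130, radius_1 = 65, center_x_2 = 130, center_y_2 = 105, radius_2 = 75, center_x_3 = 145, center_y_3 = 260, center_x_4 = 140, center_y_4 = 315, radius_4 = 40, px2_5 = 150, py2_5 = 70, px1_6 = 395, py1_6 = 205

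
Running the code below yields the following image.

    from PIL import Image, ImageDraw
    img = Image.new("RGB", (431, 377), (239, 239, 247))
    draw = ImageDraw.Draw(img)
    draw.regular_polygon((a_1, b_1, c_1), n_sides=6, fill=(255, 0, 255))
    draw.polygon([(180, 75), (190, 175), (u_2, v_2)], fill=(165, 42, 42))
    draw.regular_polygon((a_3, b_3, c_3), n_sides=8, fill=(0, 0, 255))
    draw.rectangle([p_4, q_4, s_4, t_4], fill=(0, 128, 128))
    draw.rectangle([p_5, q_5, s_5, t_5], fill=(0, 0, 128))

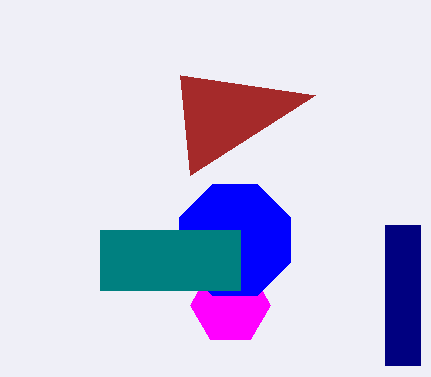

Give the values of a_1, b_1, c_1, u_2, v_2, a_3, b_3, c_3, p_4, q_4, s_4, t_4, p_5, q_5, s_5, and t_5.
a_1 = 230
b_1 = 305
c_1 = 40
u_2 = 315
v_2 = 95
a_3 = 235
b_3 = 240
c_3 = 60
p_4 = 100
q_4 = 230
s_4 = 240
t_4 = 290
p_5 = 385
q_5 = 225
s_5 = 420
t_5 = 365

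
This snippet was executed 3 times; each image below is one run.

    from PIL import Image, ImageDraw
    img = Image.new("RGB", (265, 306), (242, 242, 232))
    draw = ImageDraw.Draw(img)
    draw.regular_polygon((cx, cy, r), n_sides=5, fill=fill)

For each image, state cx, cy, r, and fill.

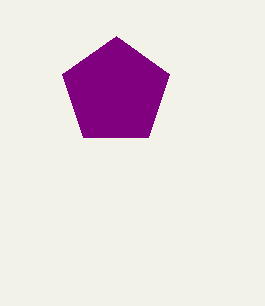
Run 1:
cx = 116
cy = 92
r = 56
fill = 'purple'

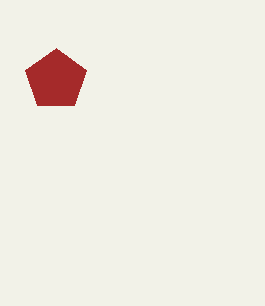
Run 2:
cx = 56, cy = 80, r = 32, fill = 'brown'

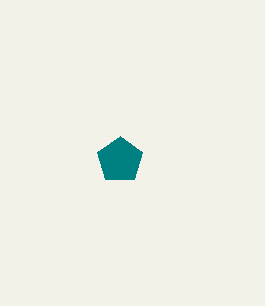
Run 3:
cx = 120
cy = 160
r = 24
fill = 'teal'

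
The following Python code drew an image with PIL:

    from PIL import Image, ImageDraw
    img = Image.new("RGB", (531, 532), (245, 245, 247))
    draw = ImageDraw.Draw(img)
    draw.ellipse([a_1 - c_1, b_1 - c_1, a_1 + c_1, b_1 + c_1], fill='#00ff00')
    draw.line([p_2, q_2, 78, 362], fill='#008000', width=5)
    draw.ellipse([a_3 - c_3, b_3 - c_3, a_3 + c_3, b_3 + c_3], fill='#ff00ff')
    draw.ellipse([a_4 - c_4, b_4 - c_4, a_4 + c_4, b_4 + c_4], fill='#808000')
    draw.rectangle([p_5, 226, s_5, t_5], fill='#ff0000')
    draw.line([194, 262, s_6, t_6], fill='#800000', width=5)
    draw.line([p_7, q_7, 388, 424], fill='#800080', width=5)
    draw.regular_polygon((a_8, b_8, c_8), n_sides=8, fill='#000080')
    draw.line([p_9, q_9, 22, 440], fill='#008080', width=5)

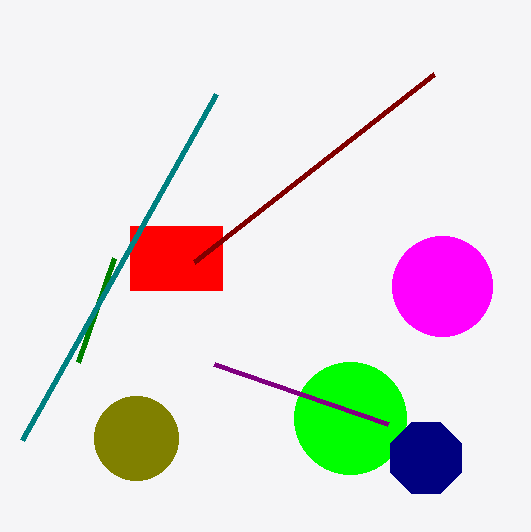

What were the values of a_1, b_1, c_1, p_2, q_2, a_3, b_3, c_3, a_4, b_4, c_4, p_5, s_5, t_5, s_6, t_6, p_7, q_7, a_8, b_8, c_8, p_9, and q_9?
a_1 = 350; b_1 = 418; c_1 = 56; p_2 = 114; q_2 = 258; a_3 = 442; b_3 = 286; c_3 = 50; a_4 = 136; b_4 = 438; c_4 = 42; p_5 = 130; s_5 = 222; t_5 = 290; s_6 = 434; t_6 = 74; p_7 = 214; q_7 = 364; a_8 = 426; b_8 = 458; c_8 = 38; p_9 = 216; q_9 = 94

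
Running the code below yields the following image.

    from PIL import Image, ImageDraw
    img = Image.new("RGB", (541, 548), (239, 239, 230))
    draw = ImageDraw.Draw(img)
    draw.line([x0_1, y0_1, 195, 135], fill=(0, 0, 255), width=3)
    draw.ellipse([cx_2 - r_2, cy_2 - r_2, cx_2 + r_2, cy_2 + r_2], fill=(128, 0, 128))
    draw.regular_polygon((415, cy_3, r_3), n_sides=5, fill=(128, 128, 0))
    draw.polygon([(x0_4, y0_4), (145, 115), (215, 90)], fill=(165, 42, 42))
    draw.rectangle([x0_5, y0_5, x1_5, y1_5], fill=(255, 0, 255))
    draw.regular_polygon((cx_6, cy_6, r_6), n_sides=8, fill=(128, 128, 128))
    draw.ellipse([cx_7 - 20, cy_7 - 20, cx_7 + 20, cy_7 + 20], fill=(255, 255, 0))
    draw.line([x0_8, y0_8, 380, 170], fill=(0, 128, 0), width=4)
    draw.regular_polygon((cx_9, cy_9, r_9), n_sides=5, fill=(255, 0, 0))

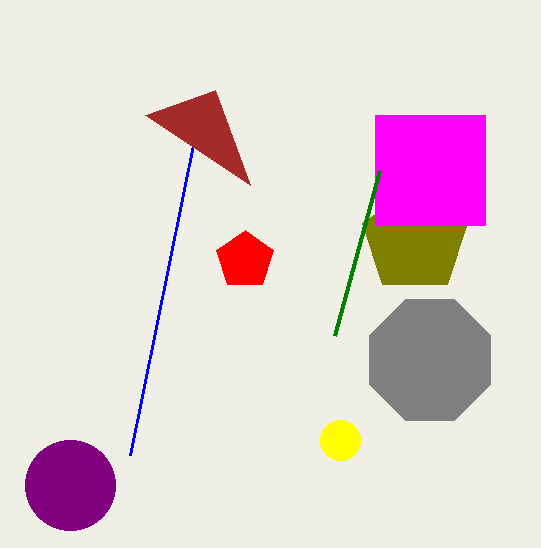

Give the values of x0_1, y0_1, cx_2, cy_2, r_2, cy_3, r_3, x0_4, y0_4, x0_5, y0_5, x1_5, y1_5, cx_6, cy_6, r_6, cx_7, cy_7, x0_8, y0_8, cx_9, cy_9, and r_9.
x0_1 = 130
y0_1 = 455
cx_2 = 70
cy_2 = 485
r_2 = 45
cy_3 = 240
r_3 = 55
x0_4 = 250
y0_4 = 185
x0_5 = 375
y0_5 = 115
x1_5 = 485
y1_5 = 225
cx_6 = 430
cy_6 = 360
r_6 = 65
cx_7 = 340
cy_7 = 440
x0_8 = 335
y0_8 = 335
cx_9 = 245
cy_9 = 260
r_9 = 30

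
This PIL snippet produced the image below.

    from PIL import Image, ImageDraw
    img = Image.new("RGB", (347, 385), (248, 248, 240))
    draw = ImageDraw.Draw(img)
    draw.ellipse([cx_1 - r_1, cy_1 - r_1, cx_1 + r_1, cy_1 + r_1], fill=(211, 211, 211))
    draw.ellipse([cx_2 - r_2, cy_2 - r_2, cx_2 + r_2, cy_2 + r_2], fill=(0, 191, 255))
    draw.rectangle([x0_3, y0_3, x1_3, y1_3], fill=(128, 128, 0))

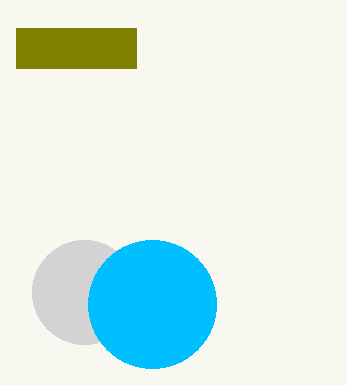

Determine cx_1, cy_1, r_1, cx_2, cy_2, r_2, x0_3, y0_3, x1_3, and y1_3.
cx_1 = 84; cy_1 = 292; r_1 = 52; cx_2 = 152; cy_2 = 304; r_2 = 64; x0_3 = 16; y0_3 = 28; x1_3 = 136; y1_3 = 68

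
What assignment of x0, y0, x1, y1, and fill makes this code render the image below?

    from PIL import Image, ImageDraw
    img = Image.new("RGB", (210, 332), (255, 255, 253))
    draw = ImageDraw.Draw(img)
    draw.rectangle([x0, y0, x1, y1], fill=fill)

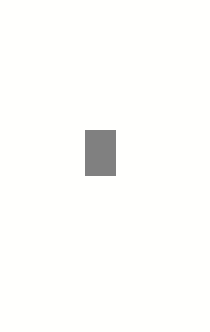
x0 = 85
y0 = 130
x1 = 115
y1 = 175
fill = 'gray'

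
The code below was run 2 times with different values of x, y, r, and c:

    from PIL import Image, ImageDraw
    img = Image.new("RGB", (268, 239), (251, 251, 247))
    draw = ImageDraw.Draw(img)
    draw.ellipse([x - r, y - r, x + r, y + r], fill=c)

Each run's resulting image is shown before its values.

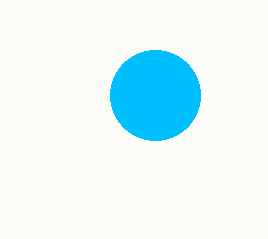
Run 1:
x = 155
y = 95
r = 45
c = 'deepskyblue'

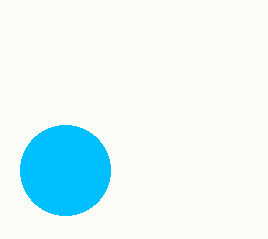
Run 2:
x = 65; y = 170; r = 45; c = 'deepskyblue'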